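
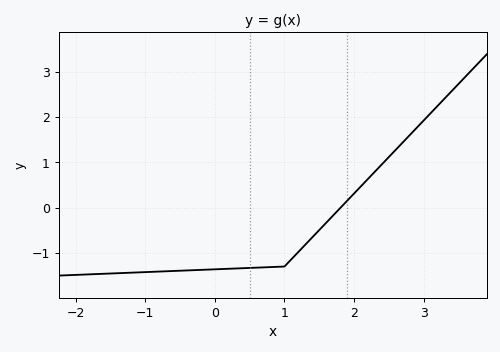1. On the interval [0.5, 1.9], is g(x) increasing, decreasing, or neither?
increasing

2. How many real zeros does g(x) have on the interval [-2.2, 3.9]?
1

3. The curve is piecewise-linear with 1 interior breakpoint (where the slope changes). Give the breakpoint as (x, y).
(1, -1.3)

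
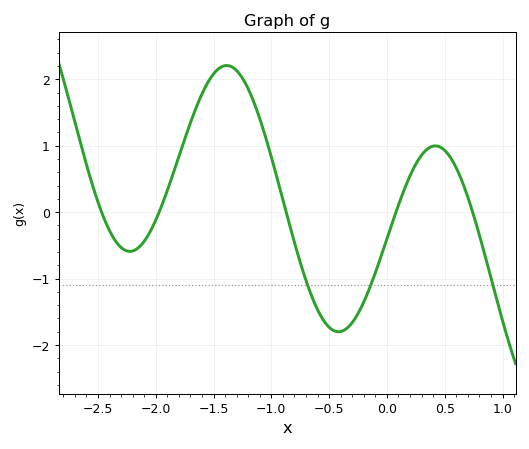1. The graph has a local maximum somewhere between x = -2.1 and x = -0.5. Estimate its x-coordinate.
-1.39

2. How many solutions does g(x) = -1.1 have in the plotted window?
3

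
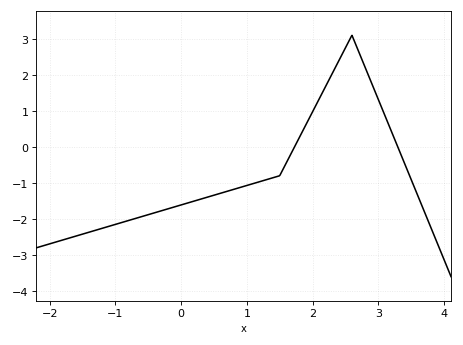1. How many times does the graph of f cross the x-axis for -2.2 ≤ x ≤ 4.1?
2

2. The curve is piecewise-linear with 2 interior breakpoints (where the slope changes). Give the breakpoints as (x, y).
(1.5, -0.8); (2.6, 3.1)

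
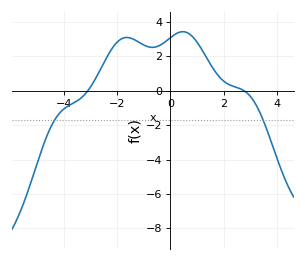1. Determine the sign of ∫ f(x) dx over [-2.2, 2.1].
positive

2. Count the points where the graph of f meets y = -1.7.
2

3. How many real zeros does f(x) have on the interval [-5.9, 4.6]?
2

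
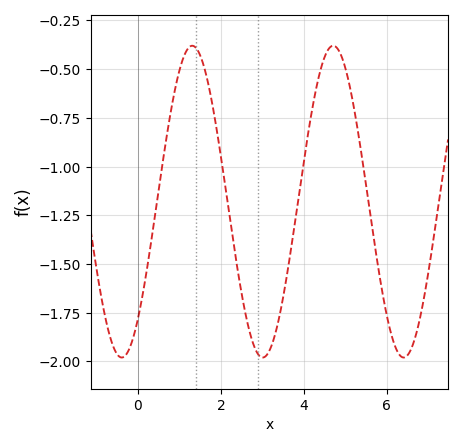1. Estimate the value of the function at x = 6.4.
-1.98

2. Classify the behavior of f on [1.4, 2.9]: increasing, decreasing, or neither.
decreasing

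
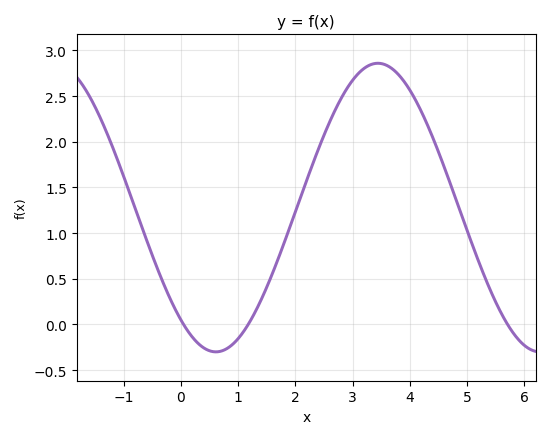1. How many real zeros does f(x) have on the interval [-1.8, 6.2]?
3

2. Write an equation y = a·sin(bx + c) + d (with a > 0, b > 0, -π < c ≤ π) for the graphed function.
y = 1.58sin(1.1x - 2.3) + 1.28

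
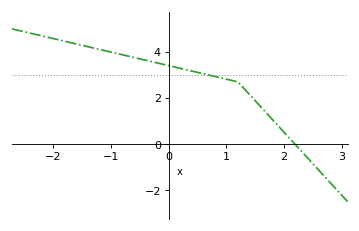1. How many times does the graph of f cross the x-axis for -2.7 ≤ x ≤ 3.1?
1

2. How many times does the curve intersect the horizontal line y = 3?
1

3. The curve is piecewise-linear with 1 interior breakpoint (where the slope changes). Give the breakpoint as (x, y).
(1.2, 2.7)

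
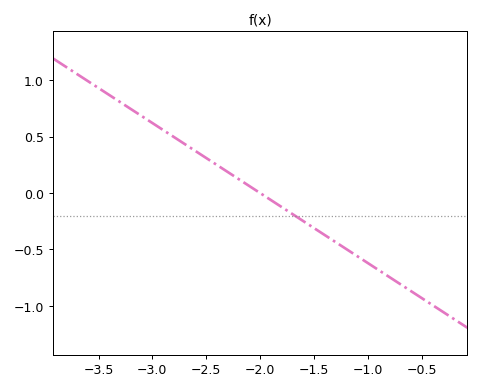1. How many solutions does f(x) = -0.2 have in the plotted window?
1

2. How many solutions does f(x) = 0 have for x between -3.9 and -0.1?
1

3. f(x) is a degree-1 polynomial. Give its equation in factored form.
y = -0.62(x + 2)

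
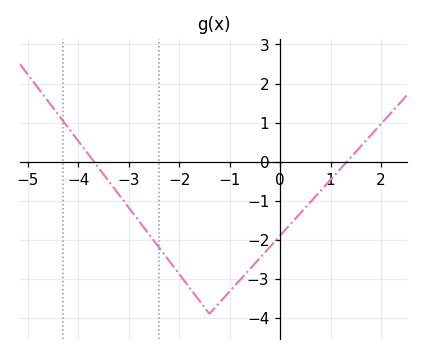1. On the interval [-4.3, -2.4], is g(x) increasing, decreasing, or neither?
decreasing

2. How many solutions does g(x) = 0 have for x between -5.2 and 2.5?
2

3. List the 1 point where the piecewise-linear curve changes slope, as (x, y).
(-1.4, -3.9)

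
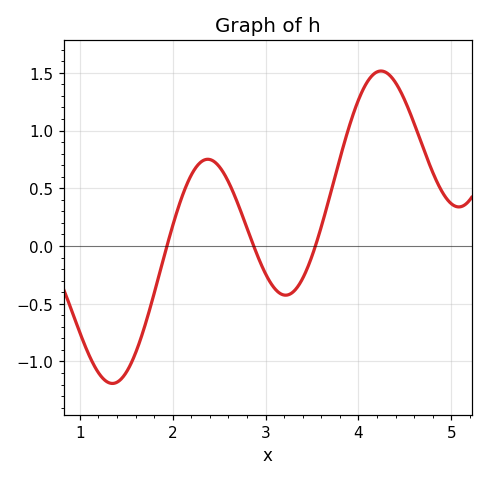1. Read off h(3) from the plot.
-0.25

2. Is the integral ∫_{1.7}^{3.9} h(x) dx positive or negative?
positive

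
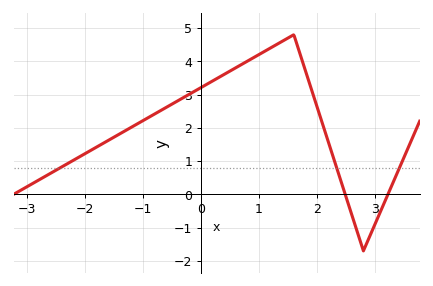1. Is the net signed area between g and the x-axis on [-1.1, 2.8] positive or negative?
positive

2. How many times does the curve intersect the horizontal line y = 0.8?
3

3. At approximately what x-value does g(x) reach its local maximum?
1.6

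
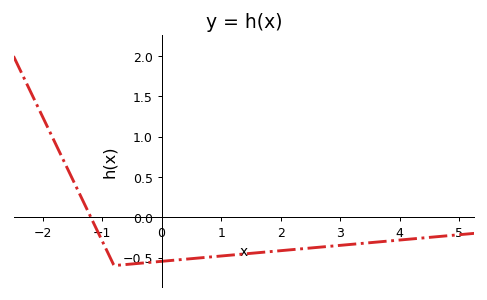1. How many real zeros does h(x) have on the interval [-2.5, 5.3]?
1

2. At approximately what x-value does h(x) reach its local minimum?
-0.8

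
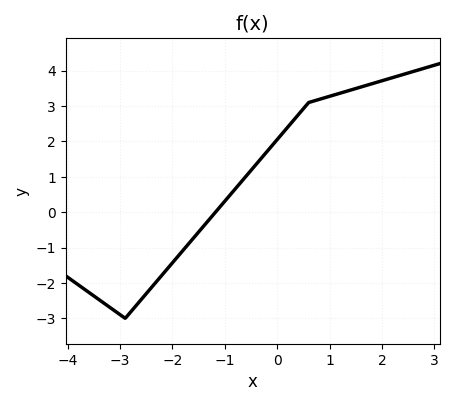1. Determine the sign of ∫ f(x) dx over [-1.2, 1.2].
positive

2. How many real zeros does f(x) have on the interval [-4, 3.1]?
1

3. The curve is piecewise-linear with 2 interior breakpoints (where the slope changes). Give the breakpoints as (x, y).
(-2.9, -3); (0.6, 3.1)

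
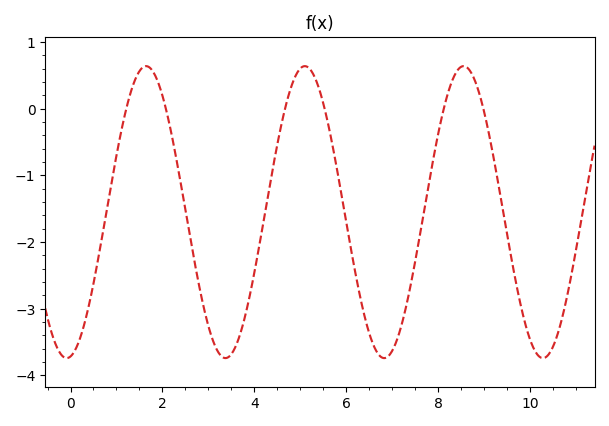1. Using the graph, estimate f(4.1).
-2.1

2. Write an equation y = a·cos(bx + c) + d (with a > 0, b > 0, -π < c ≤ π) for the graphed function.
y = 2.19cos(1.8x - 3) - 1.55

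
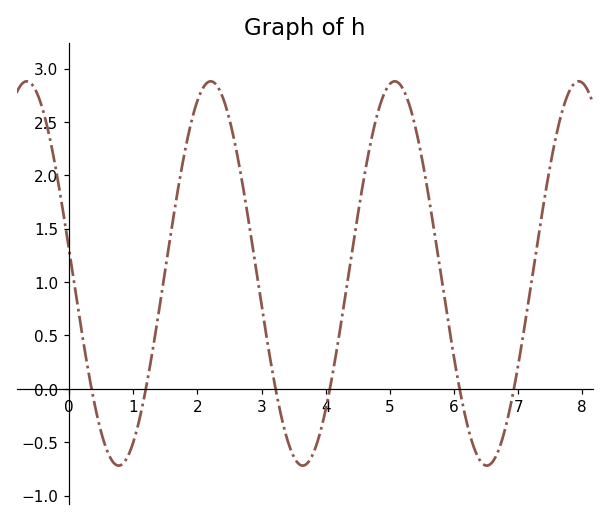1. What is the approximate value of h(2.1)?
2.83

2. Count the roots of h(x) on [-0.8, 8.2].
6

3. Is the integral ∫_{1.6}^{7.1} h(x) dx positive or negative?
positive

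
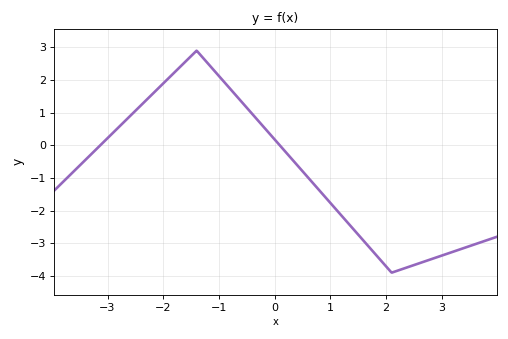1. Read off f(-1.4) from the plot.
2.9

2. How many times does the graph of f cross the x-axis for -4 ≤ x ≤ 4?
2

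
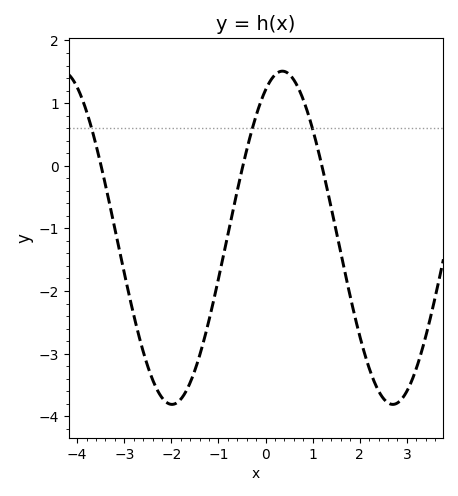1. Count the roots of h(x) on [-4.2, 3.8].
3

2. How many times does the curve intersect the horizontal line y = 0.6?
3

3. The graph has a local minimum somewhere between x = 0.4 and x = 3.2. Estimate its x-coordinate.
2.8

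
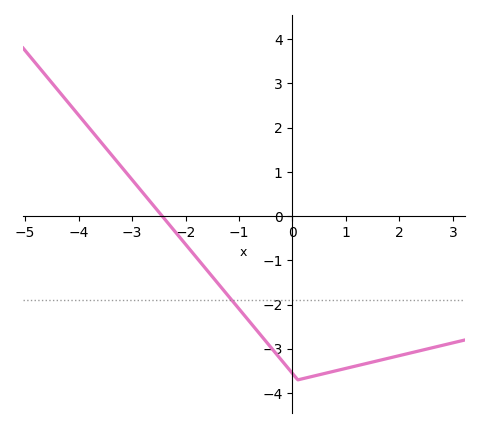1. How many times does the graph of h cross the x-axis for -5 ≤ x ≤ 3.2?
1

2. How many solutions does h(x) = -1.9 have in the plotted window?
1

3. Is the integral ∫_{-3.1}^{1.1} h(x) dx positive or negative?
negative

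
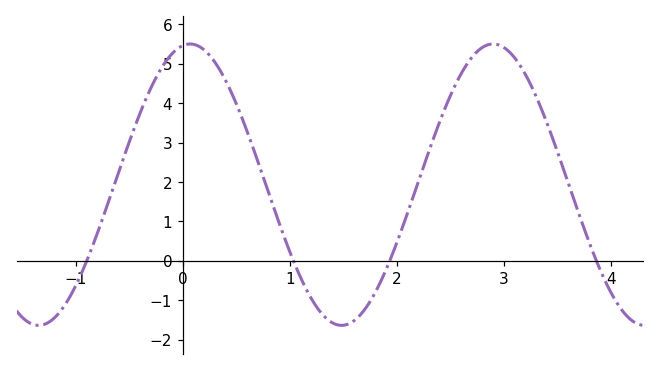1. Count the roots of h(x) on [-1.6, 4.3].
4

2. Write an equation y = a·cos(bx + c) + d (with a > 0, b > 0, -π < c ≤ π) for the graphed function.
y = 3.57cos(2.2x - 0.15) + 1.93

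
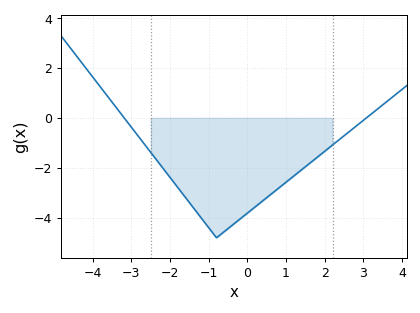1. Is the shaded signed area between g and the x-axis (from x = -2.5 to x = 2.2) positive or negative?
negative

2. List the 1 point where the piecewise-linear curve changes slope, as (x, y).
(-0.8, -4.8)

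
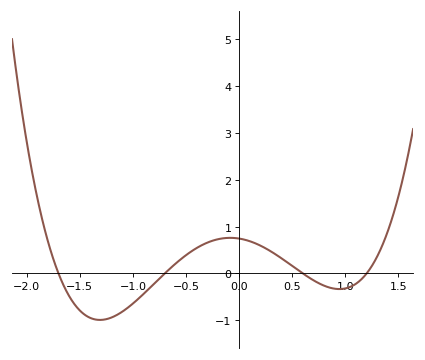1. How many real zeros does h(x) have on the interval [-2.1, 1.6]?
4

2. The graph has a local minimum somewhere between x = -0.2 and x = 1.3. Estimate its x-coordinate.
0.9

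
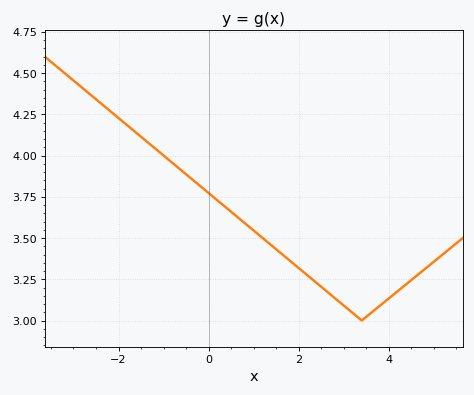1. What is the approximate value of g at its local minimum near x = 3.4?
3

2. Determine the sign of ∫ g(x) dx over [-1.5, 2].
positive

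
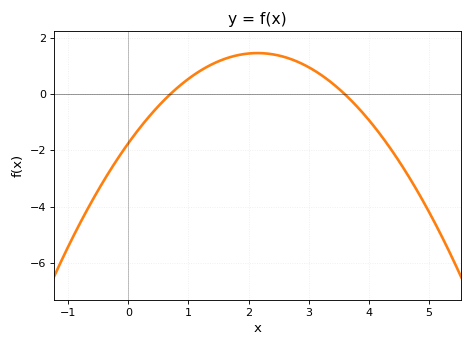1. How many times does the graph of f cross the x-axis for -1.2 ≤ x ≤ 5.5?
2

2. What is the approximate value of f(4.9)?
-3.8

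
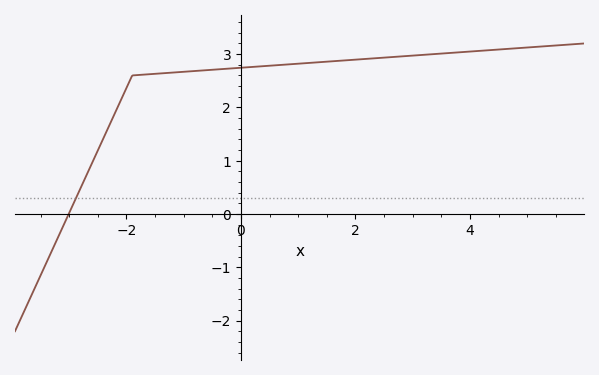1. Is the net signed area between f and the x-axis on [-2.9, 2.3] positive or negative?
positive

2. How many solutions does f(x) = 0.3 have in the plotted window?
1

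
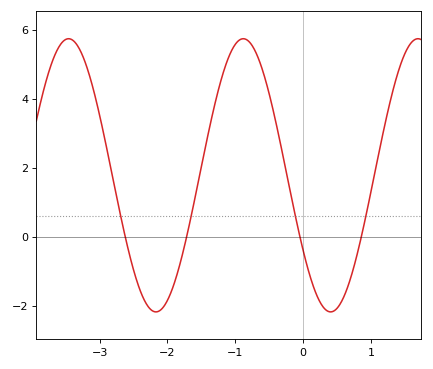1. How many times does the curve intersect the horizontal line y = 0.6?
4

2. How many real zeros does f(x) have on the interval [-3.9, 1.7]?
4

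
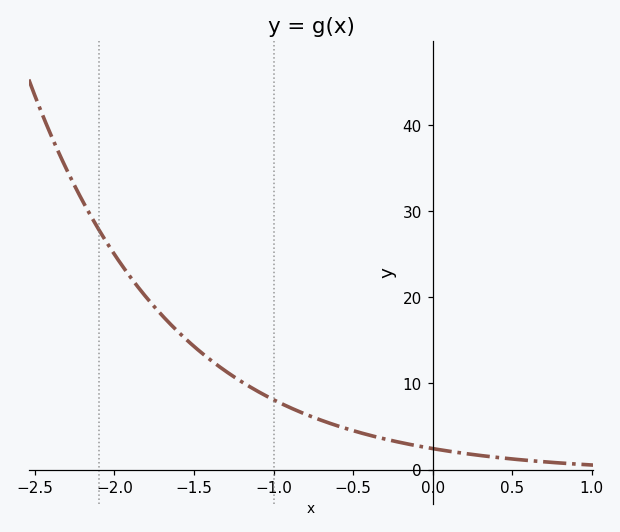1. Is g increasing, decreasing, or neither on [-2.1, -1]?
decreasing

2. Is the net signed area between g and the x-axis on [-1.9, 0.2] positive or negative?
positive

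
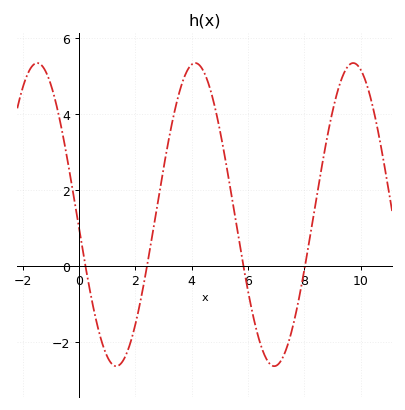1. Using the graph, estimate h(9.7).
5.4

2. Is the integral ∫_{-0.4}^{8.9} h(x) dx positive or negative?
positive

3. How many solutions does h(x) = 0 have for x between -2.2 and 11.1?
4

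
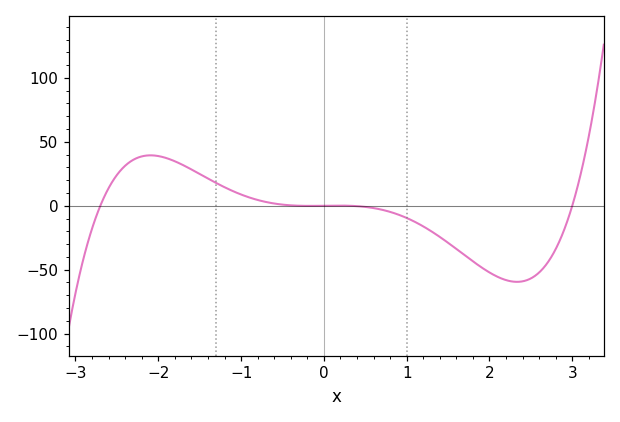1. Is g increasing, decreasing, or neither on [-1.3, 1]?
neither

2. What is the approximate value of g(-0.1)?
-0.092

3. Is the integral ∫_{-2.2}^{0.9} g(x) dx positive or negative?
positive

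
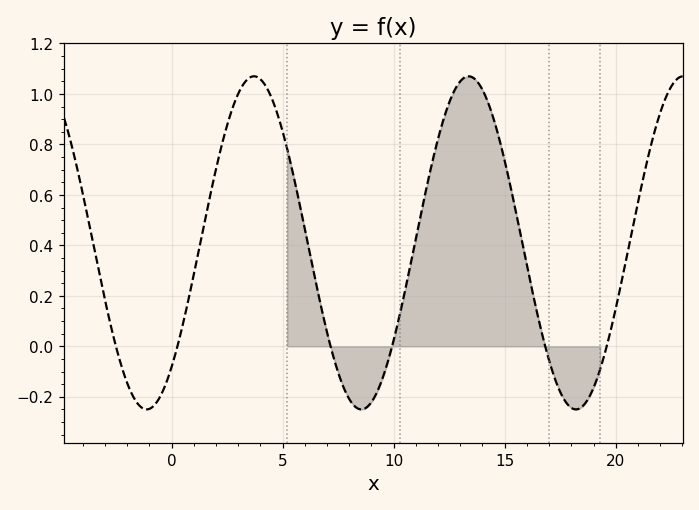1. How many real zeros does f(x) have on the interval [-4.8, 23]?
6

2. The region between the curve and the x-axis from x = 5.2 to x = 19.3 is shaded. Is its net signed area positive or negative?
positive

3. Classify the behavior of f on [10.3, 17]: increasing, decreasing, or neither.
neither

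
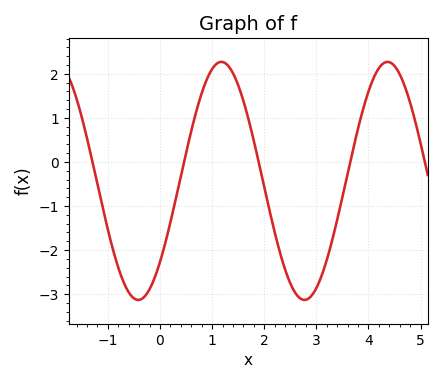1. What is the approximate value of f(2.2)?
-1.59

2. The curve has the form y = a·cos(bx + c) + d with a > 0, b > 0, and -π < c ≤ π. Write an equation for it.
y = 2.7cos(1.97x - 2.32) - 0.43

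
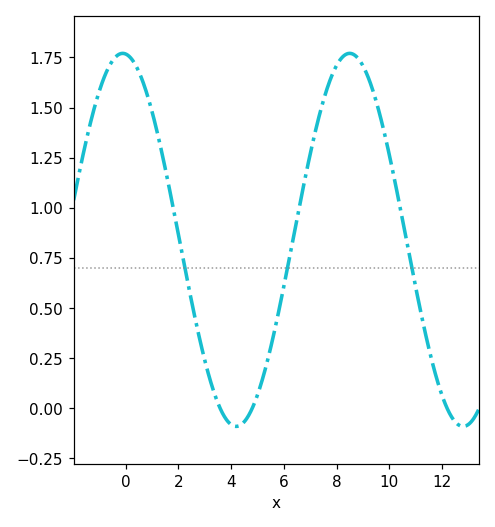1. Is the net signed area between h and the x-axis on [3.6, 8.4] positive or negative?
positive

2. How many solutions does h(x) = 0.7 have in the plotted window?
3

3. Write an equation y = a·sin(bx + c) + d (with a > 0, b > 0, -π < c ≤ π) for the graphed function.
y = 0.93sin(0.73x + 1.7) + 0.84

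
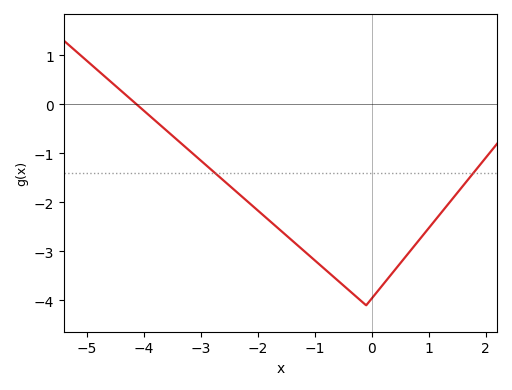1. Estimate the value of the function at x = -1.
-3.18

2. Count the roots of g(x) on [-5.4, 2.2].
1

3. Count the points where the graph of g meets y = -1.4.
2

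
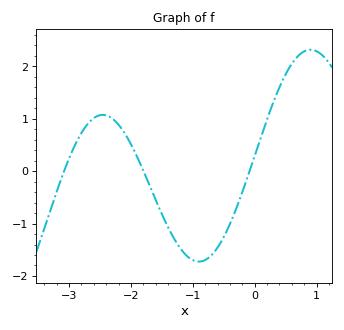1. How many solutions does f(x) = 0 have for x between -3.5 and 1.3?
3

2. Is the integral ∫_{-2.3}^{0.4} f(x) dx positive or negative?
negative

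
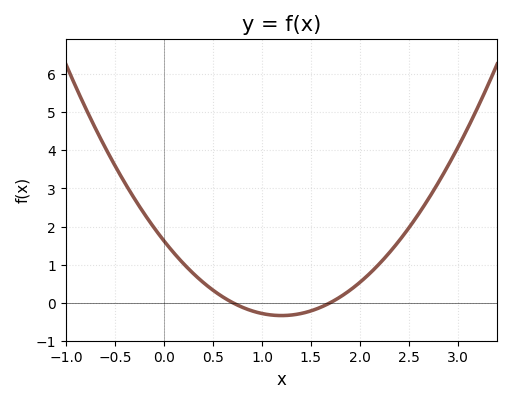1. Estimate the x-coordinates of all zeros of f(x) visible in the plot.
0.7, 1.7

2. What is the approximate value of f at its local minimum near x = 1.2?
-0.34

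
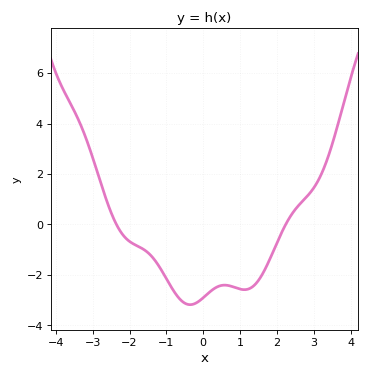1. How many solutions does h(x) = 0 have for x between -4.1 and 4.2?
2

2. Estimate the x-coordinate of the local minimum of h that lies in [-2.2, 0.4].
-0.355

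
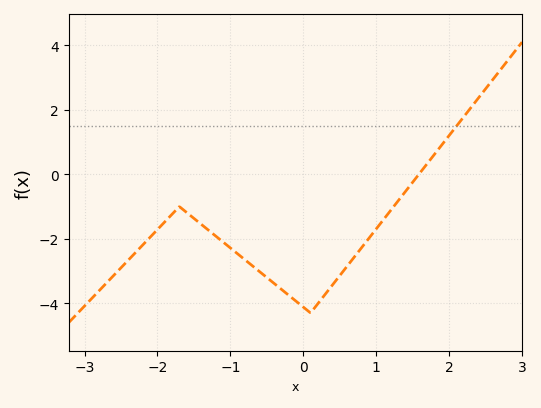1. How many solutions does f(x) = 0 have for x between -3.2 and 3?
1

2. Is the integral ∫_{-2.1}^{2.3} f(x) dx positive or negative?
negative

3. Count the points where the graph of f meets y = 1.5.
1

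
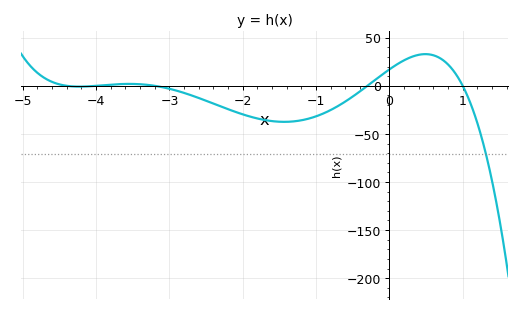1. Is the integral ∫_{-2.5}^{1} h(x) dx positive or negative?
negative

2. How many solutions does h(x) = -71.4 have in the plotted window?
1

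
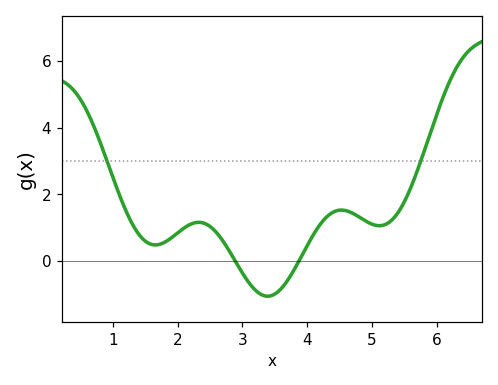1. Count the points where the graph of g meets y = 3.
2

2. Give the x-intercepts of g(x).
2.9, 3.9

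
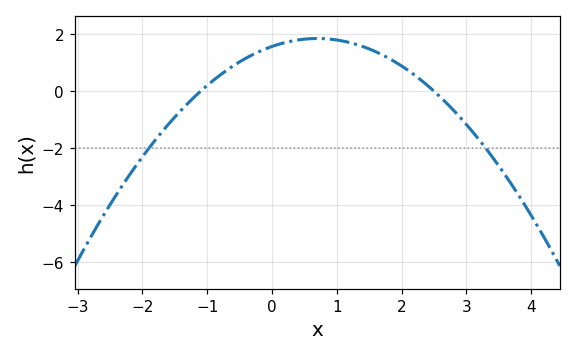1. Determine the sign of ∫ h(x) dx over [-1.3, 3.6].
positive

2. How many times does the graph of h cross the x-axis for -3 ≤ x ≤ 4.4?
2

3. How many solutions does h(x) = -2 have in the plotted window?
2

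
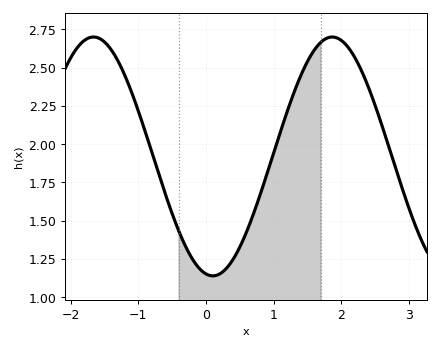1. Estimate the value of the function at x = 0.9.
1.8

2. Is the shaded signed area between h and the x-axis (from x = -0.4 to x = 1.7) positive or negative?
positive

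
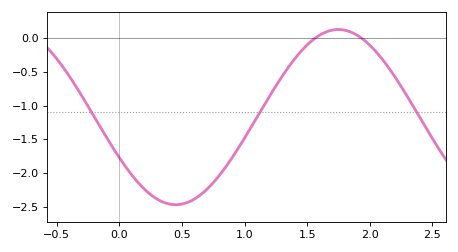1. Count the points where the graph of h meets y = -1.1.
3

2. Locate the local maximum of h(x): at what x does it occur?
1.75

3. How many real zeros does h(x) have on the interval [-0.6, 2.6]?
2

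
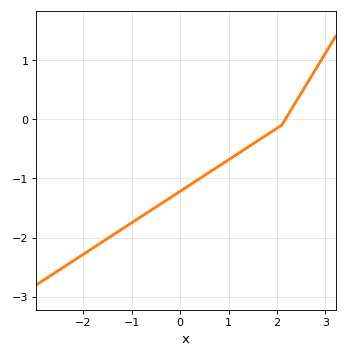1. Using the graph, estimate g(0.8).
-0.8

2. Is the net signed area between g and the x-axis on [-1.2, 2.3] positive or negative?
negative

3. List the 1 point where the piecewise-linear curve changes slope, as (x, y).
(2.1, -0.1)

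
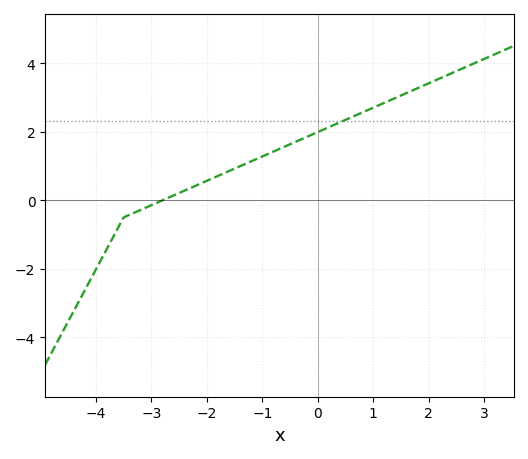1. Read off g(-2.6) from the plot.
0.14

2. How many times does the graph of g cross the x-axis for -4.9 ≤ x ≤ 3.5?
1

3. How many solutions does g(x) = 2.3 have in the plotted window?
1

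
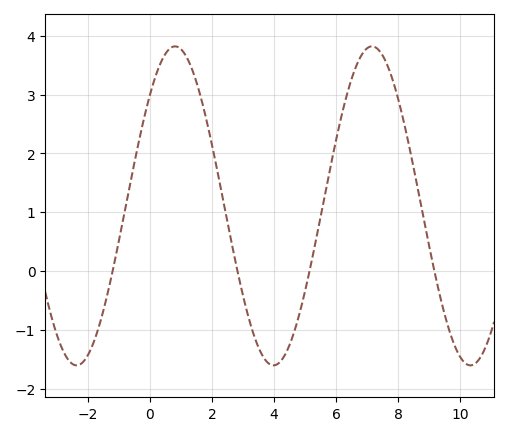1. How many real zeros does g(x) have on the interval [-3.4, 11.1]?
4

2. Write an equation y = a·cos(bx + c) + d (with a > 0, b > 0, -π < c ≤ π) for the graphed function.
y = 2.71cos(0.99x - 0.8) + 1.11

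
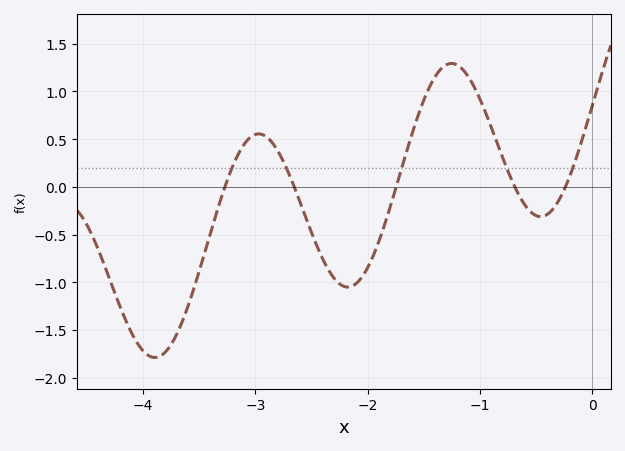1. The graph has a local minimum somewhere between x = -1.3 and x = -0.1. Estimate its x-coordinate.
-0.5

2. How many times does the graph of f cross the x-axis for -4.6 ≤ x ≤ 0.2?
5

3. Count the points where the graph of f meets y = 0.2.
5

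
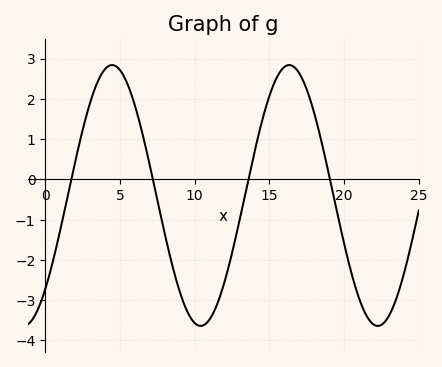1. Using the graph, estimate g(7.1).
0.181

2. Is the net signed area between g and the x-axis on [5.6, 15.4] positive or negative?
negative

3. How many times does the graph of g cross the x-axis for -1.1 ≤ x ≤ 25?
4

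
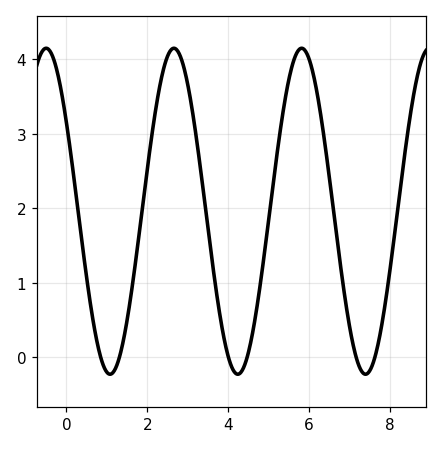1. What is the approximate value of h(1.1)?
-0.228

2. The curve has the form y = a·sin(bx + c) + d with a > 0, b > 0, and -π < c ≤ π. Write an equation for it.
y = 2.19sin(1.99x + 2.56) + 1.96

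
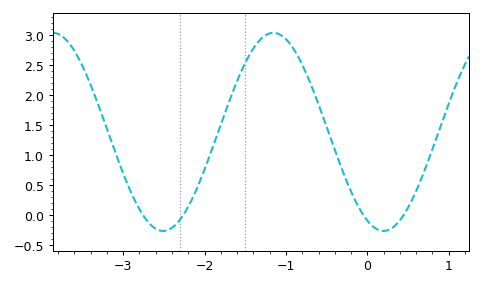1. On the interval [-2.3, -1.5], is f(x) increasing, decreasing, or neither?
increasing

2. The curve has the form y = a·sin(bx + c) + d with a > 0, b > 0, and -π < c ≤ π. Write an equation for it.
y = 1.65sin(2.3x - 2) + 1.39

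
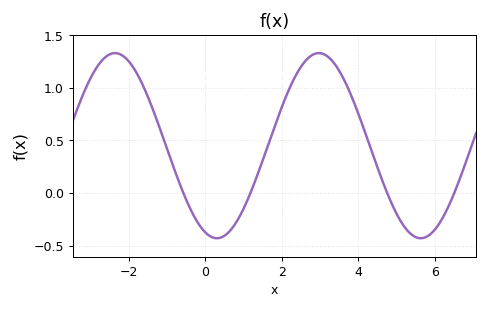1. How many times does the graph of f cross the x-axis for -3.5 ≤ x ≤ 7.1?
4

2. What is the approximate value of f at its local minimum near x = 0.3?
-0.43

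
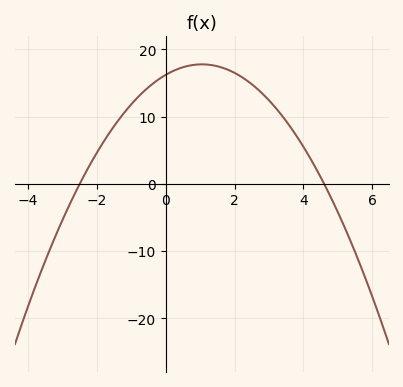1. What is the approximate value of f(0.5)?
17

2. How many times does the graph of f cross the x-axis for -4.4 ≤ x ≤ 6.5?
2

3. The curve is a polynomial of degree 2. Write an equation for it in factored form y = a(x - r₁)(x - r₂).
y = -1.41(x + 2.5)(x - 4.6)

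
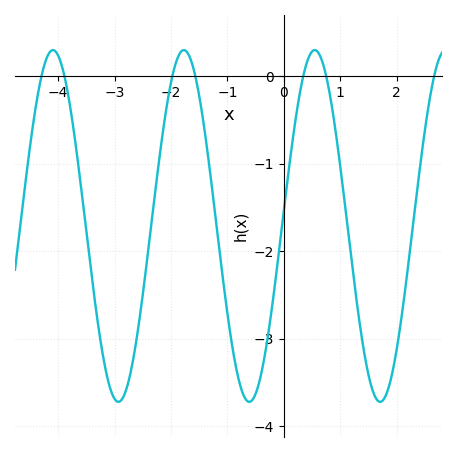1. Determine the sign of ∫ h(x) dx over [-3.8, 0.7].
negative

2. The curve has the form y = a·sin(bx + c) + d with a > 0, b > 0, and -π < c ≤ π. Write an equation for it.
y = 2.01sin(2.71x + 0.09) - 1.71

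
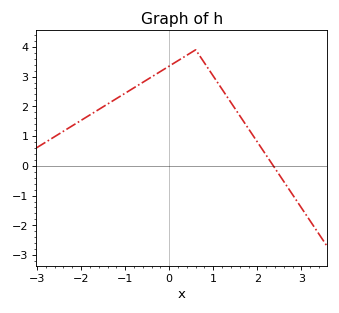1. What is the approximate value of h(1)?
3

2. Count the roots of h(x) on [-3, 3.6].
1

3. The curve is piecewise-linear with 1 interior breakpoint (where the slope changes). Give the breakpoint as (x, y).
(0.6, 3.9)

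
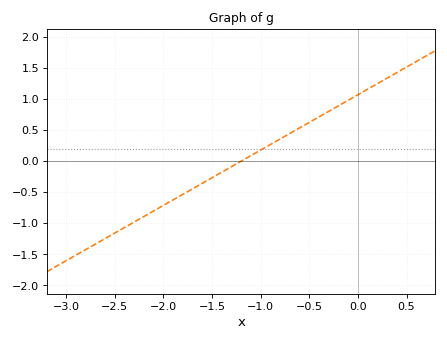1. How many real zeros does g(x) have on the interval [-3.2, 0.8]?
1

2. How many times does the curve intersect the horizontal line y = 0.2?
1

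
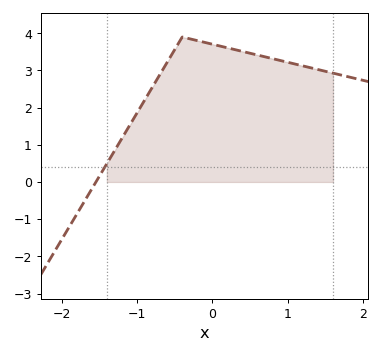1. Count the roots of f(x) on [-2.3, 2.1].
1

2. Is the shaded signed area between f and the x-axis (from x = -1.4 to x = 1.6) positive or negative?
positive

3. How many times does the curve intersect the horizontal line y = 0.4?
1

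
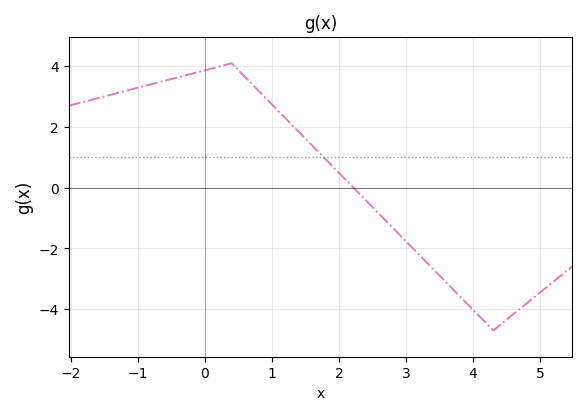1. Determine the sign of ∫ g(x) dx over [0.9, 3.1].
positive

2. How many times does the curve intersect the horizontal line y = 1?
1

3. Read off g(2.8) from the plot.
-1.32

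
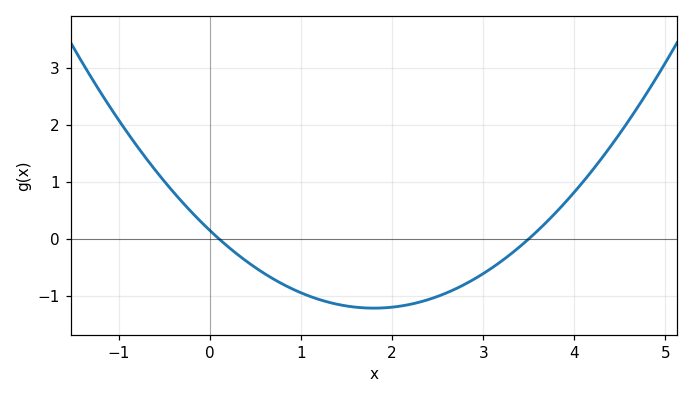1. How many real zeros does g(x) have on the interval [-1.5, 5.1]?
2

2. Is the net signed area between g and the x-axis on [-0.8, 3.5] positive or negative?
negative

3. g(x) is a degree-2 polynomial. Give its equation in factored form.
y = 0.42(x - 0.1)(x - 3.5)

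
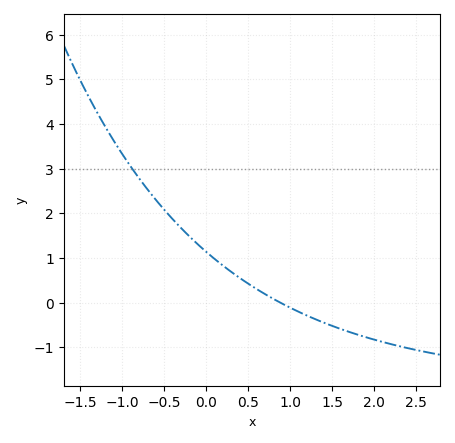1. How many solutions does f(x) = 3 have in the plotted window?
1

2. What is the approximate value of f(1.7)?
-0.653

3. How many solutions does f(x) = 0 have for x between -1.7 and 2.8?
1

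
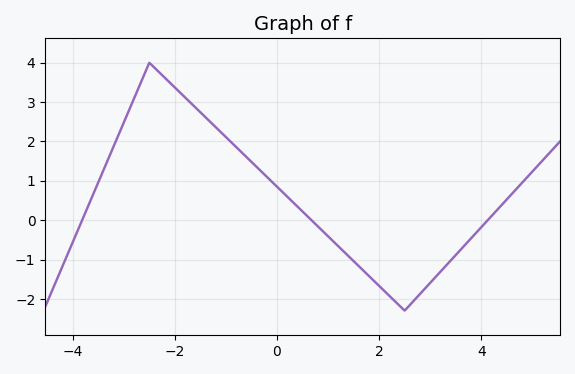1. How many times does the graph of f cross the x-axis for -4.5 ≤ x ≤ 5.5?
3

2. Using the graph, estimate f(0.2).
0.598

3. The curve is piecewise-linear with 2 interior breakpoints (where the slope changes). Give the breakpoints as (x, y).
(-2.5, 4); (2.5, -2.3)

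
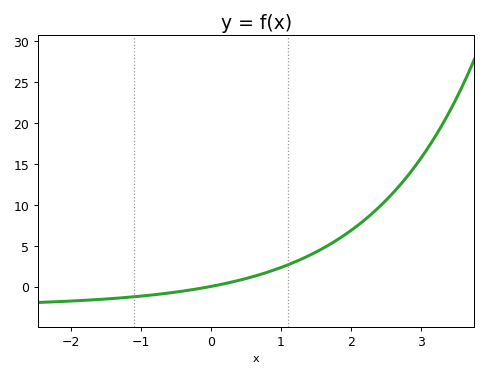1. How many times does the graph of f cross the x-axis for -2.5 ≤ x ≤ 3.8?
1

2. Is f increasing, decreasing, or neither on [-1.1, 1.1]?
increasing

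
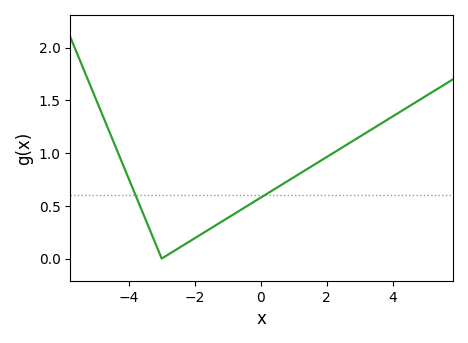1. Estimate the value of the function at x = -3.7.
0.532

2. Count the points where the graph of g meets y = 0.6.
2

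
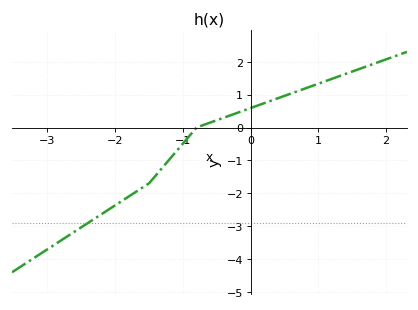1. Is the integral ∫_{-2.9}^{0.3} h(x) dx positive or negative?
negative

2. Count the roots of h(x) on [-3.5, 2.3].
1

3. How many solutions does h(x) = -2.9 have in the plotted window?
1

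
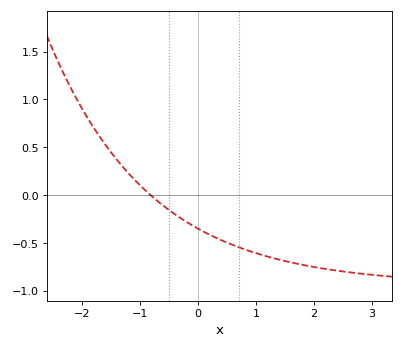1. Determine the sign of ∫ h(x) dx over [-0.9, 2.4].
negative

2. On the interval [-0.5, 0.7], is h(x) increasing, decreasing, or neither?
decreasing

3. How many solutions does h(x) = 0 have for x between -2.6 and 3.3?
1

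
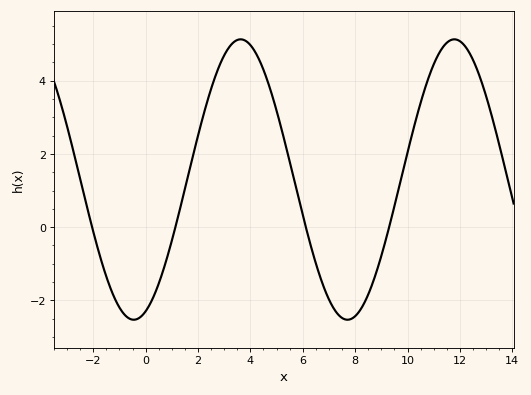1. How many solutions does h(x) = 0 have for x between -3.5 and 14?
4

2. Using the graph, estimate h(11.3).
4.8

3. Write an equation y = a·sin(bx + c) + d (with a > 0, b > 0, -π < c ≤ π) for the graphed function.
y = 3.83sin(0.77x - 1.2) + 1.3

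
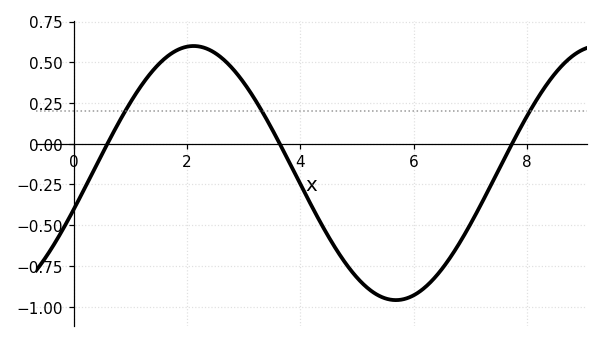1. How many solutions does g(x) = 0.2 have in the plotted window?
3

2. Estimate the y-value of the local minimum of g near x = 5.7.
-0.96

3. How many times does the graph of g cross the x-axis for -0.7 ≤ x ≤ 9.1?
3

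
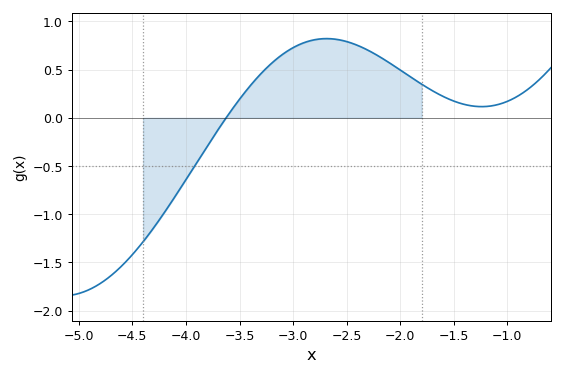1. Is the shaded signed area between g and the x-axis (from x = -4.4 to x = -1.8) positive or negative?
positive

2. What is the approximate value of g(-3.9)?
-0.45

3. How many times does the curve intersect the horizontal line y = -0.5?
1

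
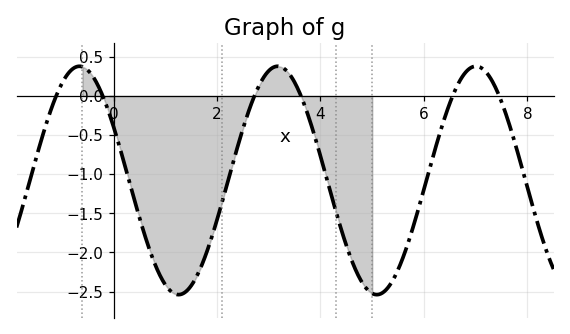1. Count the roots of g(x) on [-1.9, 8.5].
6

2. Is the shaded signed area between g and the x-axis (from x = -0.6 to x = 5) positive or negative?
negative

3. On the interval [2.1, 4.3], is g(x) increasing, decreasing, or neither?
neither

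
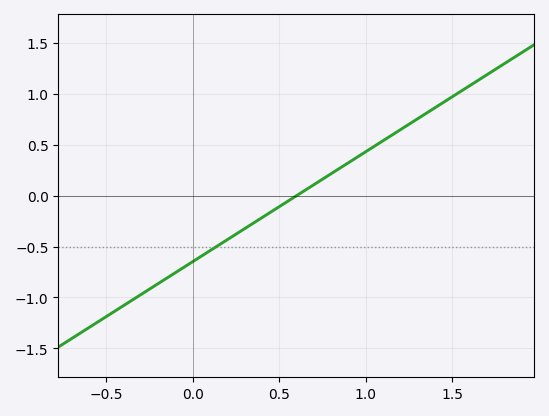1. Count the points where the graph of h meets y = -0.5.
1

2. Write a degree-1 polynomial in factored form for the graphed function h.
y = 1.08(x - 0.6)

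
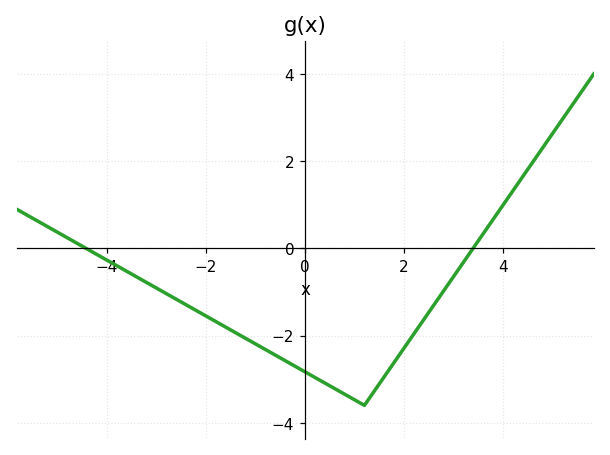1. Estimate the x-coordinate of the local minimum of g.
1.2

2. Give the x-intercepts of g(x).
-4.42, 3.39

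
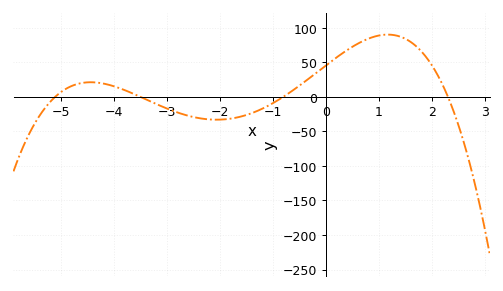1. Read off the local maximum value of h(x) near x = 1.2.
90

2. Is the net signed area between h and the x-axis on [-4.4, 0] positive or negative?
negative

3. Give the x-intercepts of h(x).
-5.2, -3.4, -0.8, 2.2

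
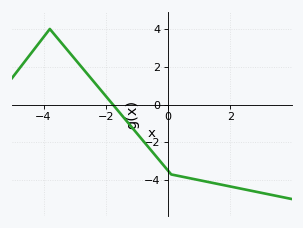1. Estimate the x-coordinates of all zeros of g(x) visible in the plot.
-1.8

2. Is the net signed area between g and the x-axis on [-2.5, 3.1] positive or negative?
negative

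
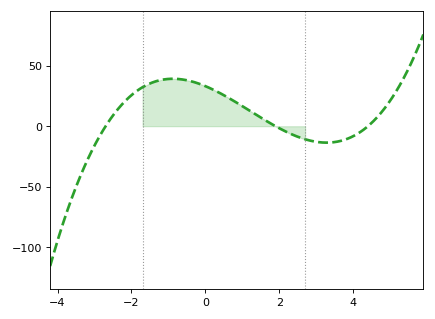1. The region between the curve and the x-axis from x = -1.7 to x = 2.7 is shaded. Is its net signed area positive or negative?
positive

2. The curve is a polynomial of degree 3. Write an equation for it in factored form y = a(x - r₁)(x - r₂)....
y = 1.47(x + 2.7)(x - 1.9)(x - 4.4)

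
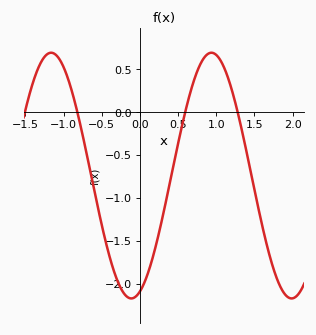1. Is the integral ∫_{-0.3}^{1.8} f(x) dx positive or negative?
negative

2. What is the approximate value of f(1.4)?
-0.474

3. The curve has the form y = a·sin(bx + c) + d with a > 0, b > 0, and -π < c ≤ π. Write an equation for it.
y = 1.43sin(2.99x - 1.23) - 0.74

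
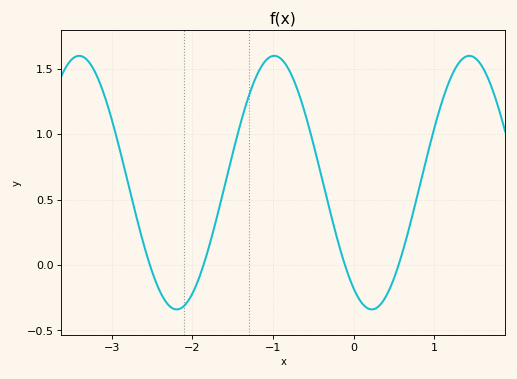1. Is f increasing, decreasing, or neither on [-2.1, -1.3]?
increasing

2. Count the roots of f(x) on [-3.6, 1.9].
4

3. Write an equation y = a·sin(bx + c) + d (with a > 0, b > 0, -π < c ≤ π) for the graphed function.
y = 0.97sin(2.6x - 2.15) + 0.63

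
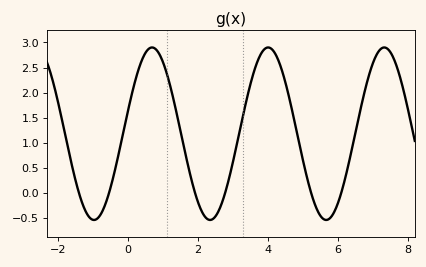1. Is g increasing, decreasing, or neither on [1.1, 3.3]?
neither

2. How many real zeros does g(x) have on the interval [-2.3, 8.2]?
6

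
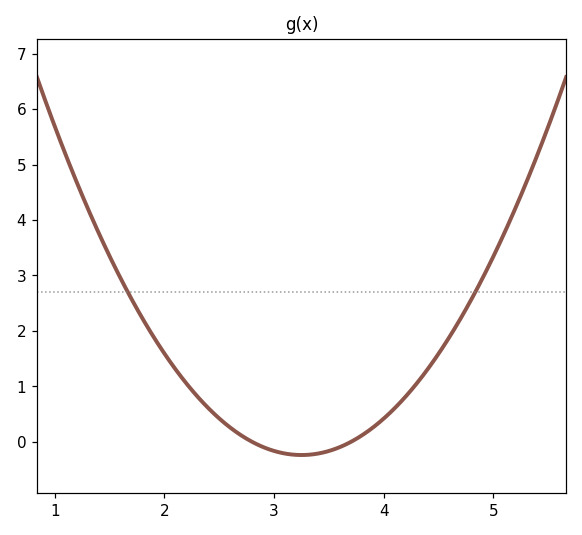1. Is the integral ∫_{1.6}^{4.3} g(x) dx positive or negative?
positive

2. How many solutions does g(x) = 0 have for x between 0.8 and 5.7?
2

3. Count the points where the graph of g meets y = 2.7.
2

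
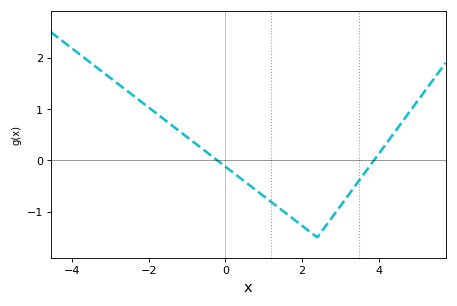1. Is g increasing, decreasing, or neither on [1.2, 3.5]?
neither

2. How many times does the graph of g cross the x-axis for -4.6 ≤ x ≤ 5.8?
2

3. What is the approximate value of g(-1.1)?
0.511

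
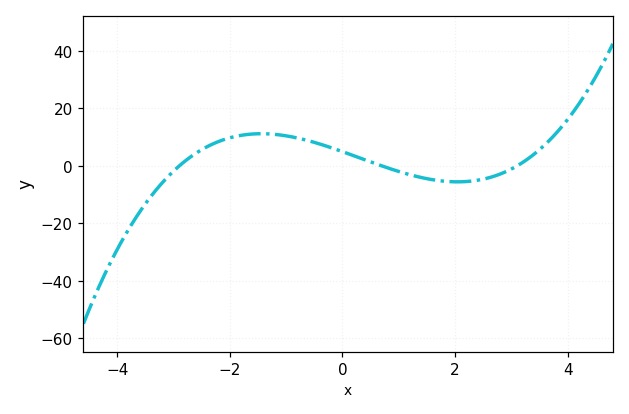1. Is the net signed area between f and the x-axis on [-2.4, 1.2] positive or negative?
positive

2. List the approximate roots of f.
-3, 0.6, 3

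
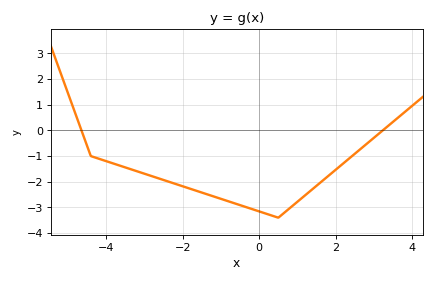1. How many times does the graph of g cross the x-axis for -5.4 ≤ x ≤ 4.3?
2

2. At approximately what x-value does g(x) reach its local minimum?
0.5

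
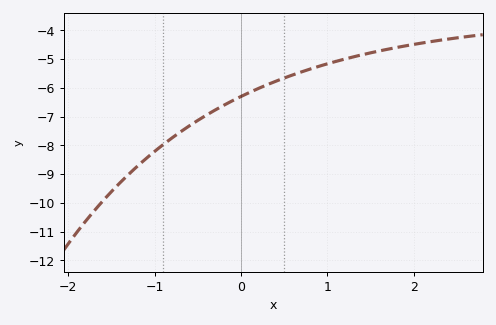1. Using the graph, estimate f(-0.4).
-6.95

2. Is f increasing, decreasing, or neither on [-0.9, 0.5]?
increasing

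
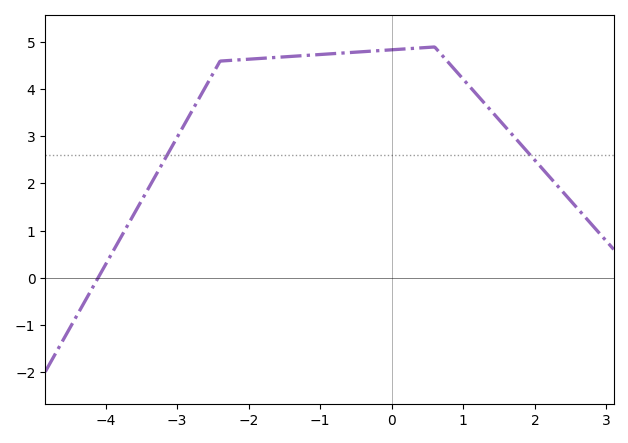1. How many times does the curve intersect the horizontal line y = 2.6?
2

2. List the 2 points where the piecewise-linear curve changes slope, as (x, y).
(-2.4, 4.6); (0.6, 4.9)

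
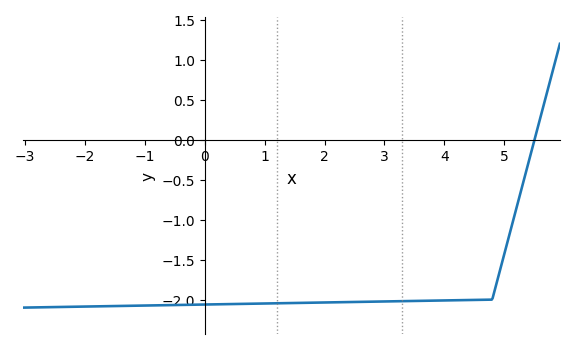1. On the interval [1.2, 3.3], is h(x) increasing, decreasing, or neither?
increasing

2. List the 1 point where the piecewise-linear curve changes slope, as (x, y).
(4.8, -2)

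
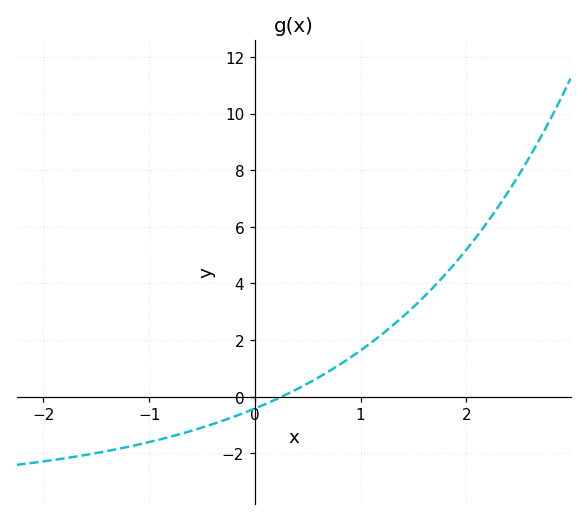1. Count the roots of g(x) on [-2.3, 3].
1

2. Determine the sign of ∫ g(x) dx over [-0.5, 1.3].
positive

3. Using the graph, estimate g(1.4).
2.8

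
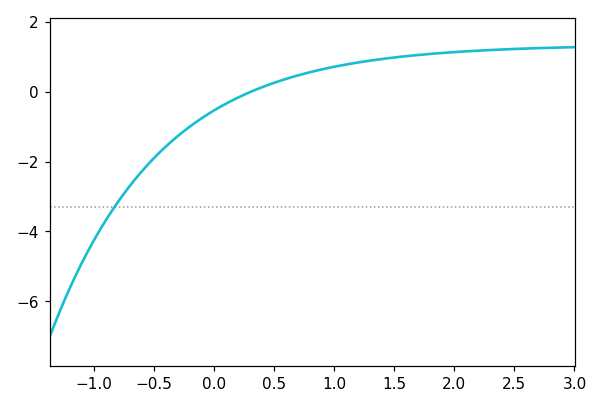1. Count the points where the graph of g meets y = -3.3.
1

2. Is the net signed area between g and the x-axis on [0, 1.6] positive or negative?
positive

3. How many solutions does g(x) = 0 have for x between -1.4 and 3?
1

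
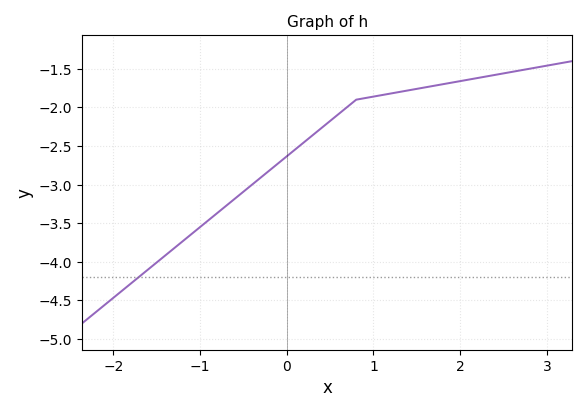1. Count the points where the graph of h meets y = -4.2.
1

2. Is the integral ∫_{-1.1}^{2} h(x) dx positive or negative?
negative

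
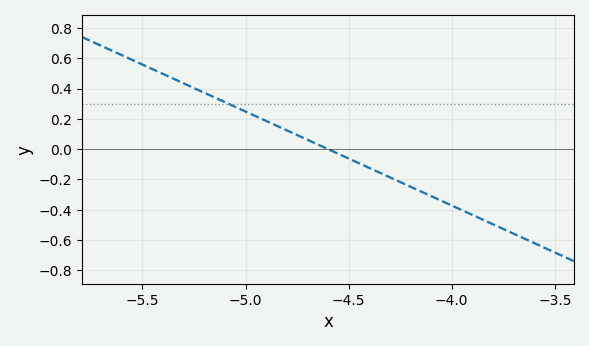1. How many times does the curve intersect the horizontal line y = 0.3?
1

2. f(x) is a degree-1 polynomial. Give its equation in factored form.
y = -0.62(x + 4.6)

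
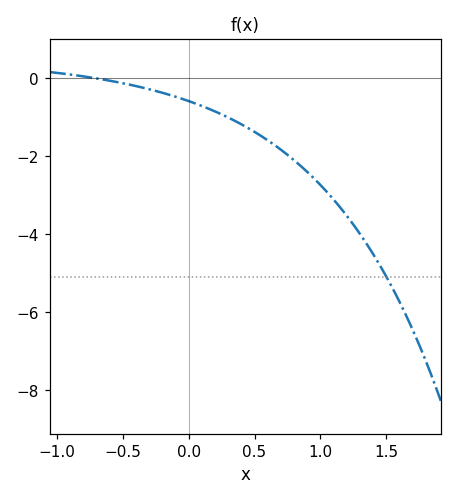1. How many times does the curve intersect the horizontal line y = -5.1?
1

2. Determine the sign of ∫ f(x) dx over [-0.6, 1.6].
negative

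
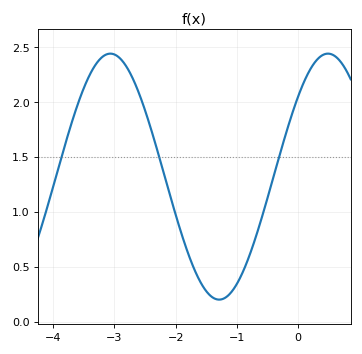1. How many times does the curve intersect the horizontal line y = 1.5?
3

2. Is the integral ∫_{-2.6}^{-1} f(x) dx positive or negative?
positive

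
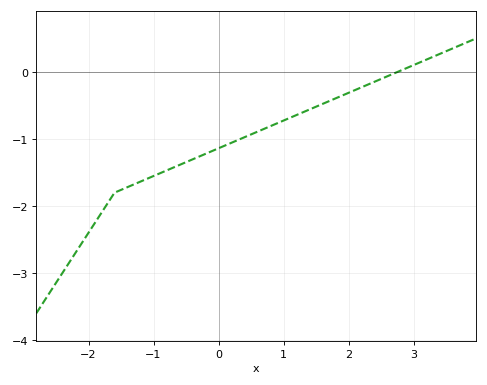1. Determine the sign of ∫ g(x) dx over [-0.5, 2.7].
negative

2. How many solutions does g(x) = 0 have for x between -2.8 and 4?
1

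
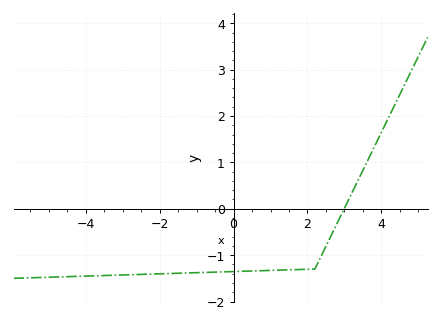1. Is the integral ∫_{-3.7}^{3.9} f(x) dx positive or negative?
negative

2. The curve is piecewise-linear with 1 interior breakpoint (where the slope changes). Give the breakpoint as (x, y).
(2.2, -1.3)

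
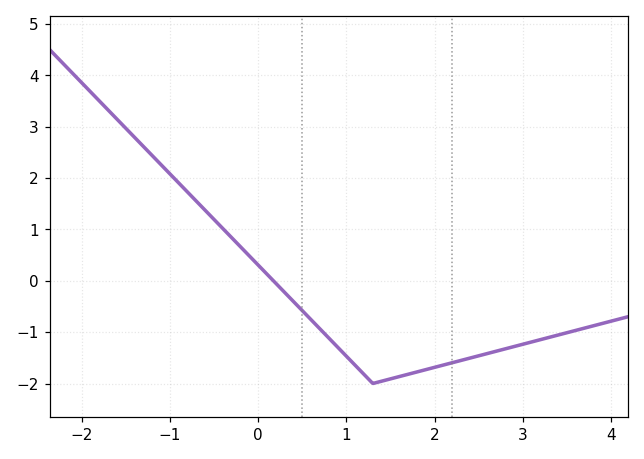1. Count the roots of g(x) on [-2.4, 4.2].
1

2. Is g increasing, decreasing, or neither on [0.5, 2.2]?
neither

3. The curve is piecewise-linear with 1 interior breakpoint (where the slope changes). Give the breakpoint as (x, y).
(1.3, -2)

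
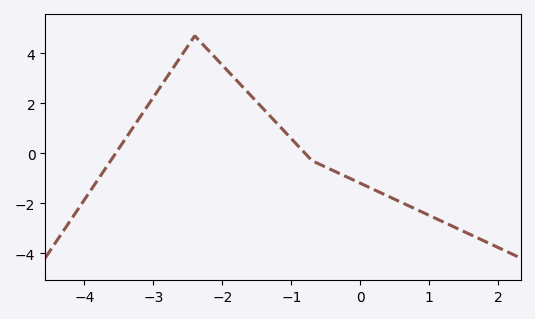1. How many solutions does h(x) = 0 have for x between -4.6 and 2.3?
2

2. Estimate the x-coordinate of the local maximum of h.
-2.4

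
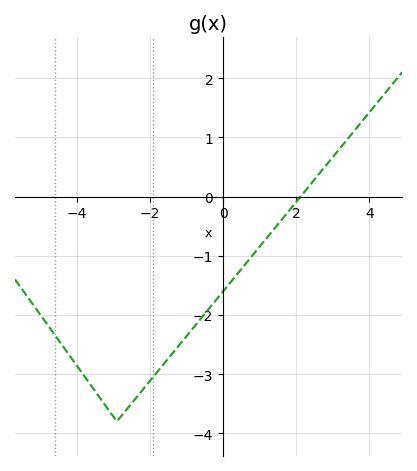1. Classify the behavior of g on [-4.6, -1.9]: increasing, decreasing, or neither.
neither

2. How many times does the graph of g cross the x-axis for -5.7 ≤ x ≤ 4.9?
1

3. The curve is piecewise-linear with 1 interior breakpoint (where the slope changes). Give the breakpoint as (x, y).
(-2.9, -3.8)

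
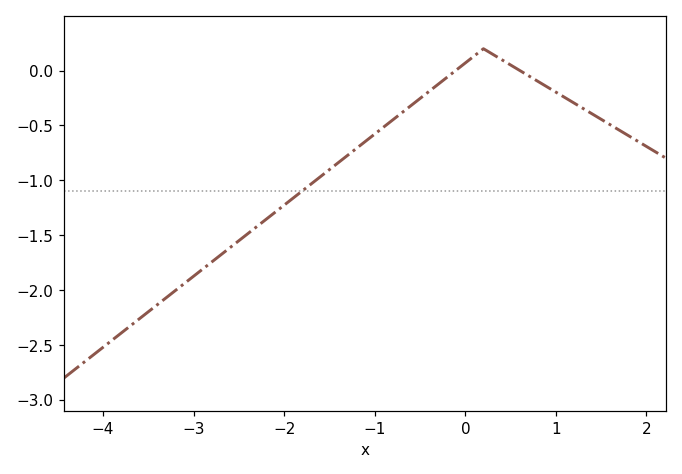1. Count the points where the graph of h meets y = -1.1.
1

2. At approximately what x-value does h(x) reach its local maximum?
0.199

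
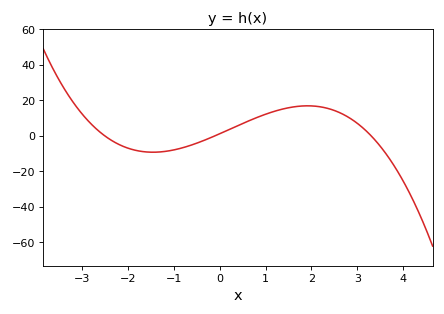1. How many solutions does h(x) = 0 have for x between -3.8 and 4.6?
3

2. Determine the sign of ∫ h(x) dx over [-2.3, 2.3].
positive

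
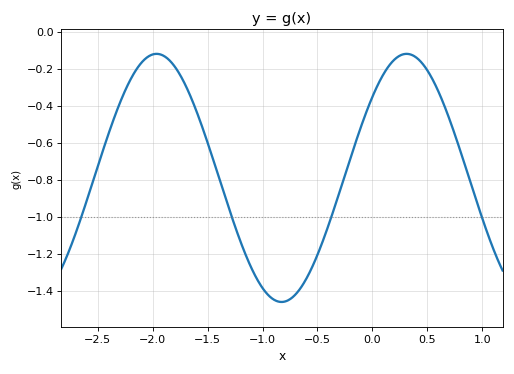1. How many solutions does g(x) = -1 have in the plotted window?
4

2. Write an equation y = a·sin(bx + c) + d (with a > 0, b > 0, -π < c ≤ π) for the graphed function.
y = 0.67sin(2.76x + 0.712) - 0.79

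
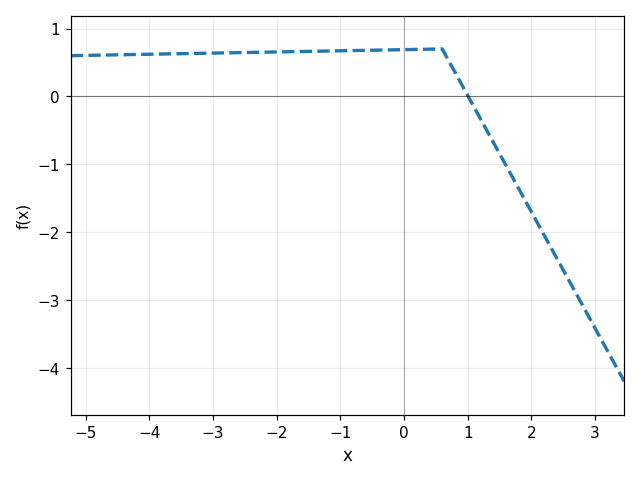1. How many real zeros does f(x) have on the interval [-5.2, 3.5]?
1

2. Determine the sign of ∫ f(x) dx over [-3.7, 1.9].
positive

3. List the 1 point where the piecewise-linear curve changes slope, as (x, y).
(0.6, 0.7)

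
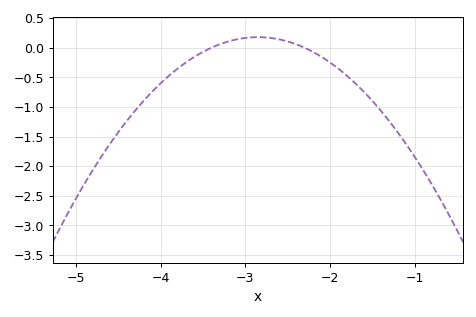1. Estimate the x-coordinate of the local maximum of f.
-2.85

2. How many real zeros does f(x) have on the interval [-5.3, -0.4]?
2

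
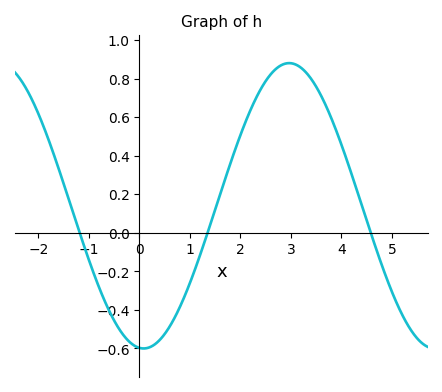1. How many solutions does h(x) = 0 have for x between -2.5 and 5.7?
3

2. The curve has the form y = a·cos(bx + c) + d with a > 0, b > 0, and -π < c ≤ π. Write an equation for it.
y = 0.74cos(1.09x + 3.05) + 0.14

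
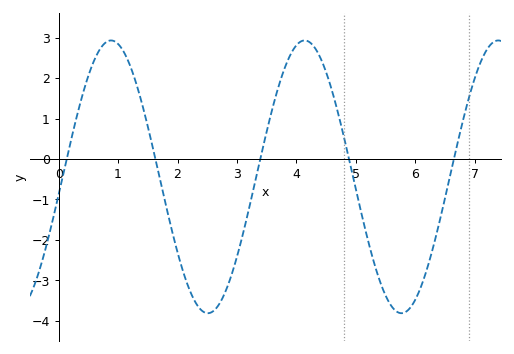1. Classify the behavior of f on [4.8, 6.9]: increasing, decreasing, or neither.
neither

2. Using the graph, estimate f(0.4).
1.58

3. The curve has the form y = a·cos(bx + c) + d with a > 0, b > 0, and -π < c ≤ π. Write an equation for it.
y = 3.37cos(1.93x - 1.7) - 0.44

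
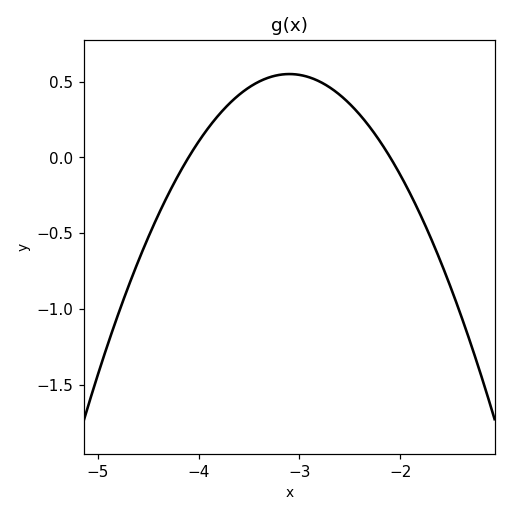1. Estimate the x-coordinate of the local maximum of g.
-3.1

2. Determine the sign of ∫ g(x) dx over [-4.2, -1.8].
positive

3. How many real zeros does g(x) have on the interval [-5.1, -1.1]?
2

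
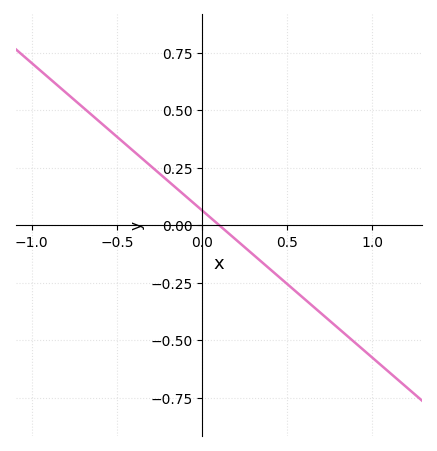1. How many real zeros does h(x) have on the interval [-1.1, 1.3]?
1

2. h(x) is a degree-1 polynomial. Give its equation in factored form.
y = -0.64(x - 0.1)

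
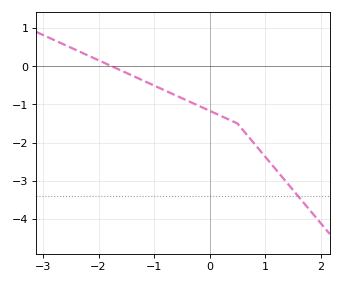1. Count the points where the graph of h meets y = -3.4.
1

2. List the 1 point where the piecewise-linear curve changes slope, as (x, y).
(0.5, -1.5)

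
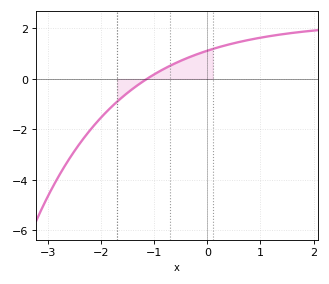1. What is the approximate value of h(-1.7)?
-1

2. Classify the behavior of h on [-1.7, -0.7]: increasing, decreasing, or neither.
increasing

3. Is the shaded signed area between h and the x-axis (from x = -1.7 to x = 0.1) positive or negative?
positive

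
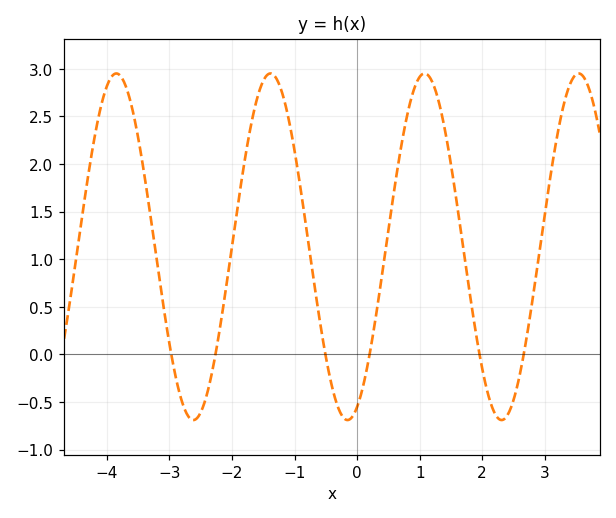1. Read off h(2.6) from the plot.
-0.217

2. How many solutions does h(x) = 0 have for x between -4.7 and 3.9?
6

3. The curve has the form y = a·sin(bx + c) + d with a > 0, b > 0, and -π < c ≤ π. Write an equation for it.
y = 1.82sin(2.55x - 1.18) + 1.13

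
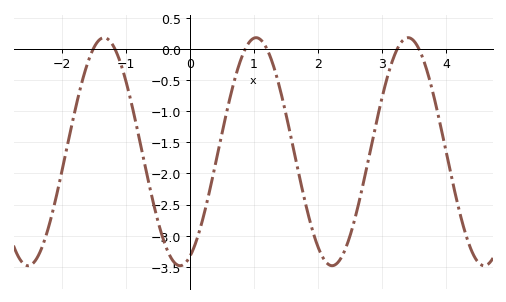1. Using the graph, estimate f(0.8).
-0.15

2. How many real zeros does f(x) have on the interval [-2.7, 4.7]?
6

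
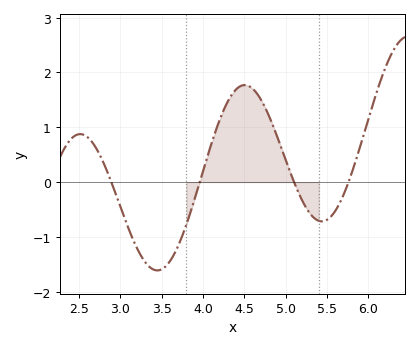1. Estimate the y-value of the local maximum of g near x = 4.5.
1.77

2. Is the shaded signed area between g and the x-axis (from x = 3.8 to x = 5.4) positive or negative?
positive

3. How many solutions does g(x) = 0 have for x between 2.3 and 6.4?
4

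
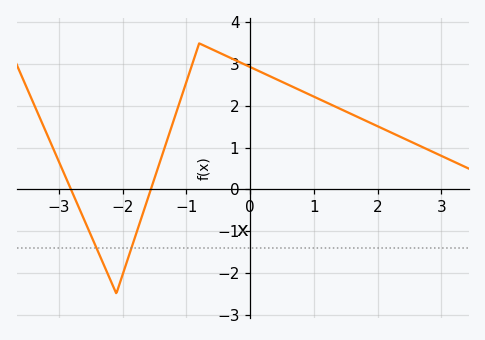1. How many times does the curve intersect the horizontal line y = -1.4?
2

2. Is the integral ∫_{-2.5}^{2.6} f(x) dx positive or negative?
positive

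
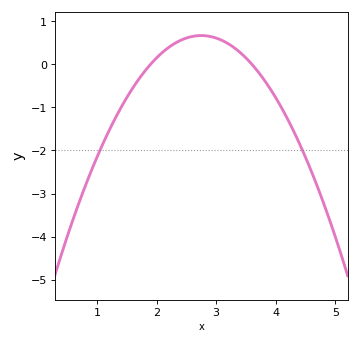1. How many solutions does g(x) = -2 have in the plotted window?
2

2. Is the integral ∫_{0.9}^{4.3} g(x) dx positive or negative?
negative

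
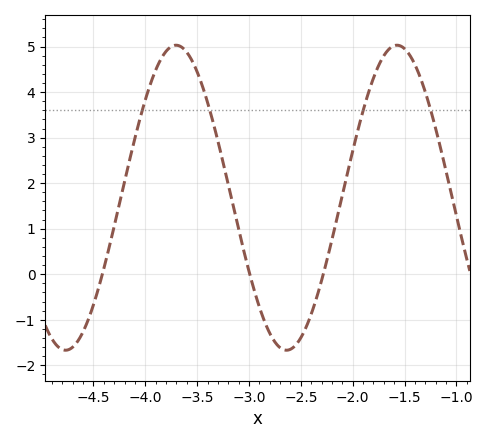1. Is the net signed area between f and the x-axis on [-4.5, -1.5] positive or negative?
positive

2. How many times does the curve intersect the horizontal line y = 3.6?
4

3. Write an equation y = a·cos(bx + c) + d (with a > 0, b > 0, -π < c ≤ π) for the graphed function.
y = 3.35cos(2.95x - 1.64) + 1.68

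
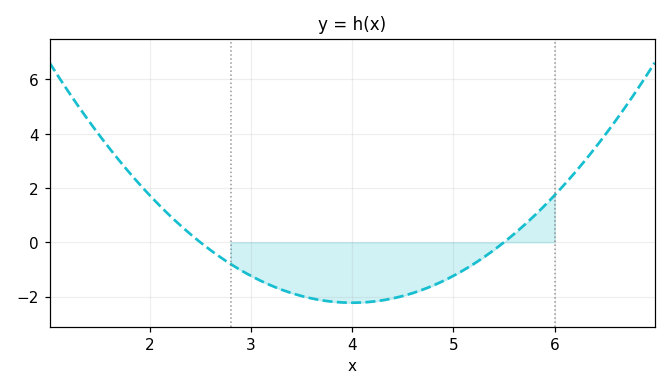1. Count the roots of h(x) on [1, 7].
2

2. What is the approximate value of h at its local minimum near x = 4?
-2.23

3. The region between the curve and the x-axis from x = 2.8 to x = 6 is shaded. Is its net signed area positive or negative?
negative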